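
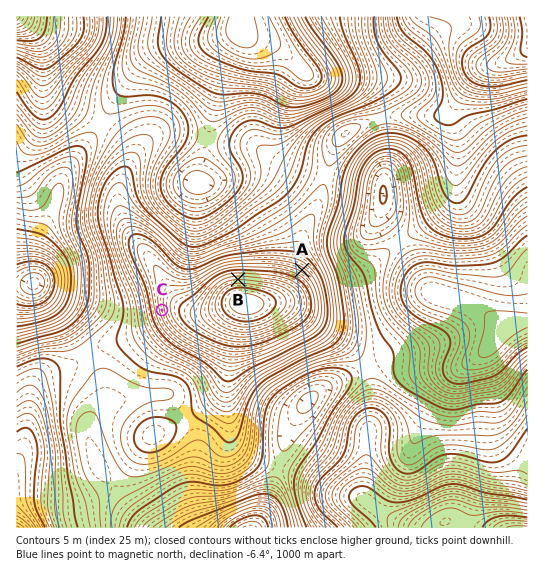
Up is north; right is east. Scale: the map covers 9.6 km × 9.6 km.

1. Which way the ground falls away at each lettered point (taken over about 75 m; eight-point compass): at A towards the NE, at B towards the N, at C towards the W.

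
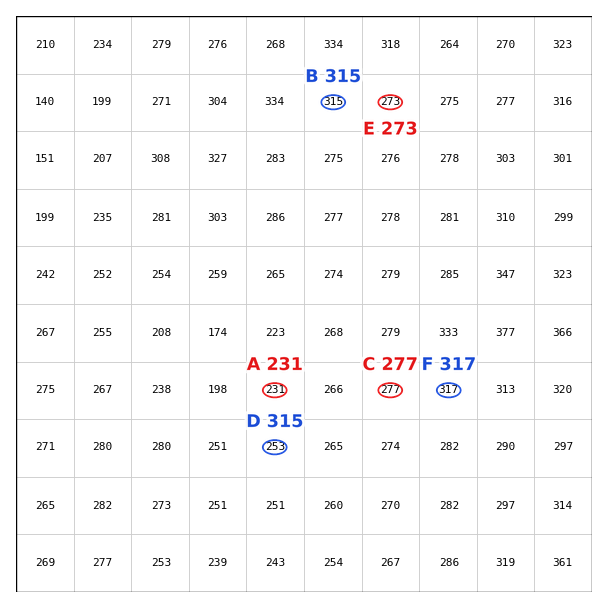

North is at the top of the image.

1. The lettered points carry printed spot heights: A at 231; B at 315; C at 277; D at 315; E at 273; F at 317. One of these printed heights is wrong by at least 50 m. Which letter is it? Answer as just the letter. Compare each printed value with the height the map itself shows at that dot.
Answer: D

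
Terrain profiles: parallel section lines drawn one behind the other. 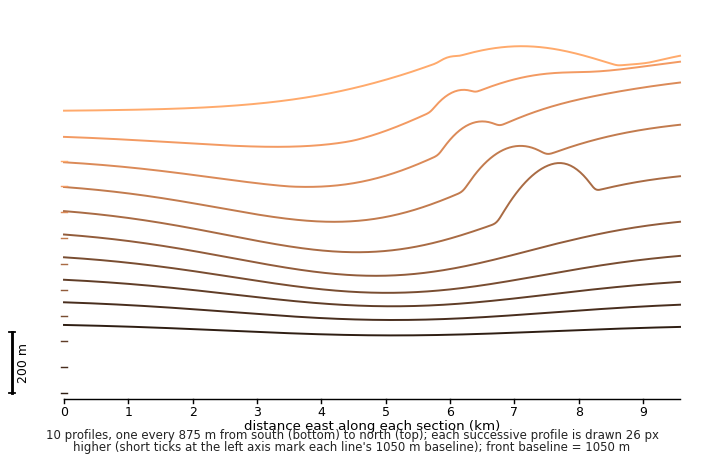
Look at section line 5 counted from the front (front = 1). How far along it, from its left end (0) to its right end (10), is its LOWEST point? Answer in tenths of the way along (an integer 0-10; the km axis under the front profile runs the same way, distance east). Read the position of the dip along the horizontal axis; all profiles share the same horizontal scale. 5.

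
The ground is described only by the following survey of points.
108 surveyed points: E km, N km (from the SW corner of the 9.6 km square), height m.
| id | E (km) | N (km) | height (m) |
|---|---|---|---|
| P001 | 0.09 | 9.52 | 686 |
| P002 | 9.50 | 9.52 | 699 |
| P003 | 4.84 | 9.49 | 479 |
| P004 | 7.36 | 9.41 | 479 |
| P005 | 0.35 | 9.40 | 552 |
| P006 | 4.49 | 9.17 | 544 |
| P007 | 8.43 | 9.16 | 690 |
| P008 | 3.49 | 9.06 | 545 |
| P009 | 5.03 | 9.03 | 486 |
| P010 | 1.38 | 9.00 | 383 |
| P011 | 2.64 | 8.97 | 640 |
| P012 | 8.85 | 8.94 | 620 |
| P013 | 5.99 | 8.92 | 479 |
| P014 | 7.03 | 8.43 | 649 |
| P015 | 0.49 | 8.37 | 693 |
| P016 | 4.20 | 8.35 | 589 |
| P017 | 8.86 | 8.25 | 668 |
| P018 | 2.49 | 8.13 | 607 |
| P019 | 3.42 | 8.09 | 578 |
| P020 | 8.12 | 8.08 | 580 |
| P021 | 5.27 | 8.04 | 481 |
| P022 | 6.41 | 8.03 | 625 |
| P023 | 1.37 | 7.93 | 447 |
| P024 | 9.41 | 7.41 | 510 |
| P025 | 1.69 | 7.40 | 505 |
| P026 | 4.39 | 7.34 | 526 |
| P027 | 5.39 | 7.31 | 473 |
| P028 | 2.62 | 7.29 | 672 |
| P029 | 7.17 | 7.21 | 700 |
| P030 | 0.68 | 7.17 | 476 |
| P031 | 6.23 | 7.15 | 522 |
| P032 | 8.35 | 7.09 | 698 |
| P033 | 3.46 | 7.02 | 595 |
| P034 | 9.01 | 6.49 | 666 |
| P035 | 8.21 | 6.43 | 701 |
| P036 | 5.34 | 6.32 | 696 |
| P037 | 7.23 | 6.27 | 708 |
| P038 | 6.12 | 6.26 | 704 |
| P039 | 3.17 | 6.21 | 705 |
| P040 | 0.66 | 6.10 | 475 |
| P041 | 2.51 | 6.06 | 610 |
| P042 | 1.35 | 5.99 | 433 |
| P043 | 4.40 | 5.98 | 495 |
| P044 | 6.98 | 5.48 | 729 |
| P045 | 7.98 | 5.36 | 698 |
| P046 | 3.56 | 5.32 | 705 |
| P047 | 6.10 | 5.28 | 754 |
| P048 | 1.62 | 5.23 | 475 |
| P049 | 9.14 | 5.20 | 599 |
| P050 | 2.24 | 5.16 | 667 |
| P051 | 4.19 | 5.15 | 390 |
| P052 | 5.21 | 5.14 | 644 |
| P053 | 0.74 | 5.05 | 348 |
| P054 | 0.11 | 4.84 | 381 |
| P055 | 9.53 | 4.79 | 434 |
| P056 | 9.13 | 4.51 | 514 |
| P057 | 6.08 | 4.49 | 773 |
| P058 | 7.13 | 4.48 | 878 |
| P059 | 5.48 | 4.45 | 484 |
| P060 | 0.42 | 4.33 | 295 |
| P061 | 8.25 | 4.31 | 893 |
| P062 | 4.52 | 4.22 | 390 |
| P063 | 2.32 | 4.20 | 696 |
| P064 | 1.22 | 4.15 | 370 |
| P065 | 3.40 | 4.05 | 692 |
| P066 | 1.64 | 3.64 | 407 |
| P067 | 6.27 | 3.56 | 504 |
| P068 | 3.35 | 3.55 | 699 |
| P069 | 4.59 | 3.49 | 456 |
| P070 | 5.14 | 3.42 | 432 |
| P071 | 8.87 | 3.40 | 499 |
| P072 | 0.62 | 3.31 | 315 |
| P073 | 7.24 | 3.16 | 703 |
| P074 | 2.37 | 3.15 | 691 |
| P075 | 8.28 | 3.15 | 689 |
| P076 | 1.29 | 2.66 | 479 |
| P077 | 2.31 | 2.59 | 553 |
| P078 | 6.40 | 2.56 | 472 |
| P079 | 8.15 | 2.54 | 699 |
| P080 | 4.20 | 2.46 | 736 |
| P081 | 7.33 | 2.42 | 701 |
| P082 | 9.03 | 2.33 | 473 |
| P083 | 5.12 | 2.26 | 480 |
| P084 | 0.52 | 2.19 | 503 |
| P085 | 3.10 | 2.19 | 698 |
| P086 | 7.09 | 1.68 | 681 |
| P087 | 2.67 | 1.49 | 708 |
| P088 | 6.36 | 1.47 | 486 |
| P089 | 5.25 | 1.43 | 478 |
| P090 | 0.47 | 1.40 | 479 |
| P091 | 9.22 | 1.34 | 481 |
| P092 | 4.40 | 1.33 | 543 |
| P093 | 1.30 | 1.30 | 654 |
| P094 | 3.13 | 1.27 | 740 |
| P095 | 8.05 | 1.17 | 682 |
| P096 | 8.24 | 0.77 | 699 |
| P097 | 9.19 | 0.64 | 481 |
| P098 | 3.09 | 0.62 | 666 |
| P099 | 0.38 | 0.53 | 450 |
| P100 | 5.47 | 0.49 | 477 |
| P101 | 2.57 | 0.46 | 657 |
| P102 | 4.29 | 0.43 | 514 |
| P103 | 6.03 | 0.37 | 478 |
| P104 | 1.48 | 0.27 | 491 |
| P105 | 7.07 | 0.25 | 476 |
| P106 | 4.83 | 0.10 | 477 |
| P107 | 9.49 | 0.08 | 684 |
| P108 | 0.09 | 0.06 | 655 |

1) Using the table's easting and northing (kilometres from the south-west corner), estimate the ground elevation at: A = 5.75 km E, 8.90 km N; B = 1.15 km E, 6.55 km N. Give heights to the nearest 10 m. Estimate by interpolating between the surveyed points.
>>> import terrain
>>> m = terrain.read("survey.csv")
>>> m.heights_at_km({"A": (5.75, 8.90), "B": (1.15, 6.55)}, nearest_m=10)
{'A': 480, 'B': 470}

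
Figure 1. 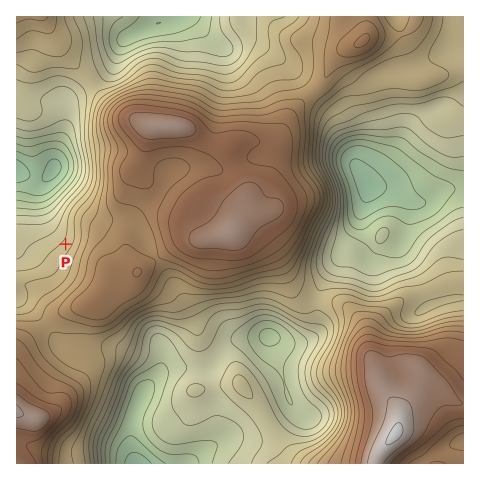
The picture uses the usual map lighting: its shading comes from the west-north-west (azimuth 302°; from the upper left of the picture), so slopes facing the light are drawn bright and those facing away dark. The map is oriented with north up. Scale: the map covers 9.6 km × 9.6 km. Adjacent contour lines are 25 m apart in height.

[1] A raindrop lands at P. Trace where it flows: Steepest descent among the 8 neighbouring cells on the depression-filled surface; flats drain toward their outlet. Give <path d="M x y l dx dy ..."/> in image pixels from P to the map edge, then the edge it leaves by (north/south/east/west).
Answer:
<path d="M66 244l-19-19-1-16-1-1 0-23-4-2-6-5-3 0-5-3-3 0-7-2"/>
exit: west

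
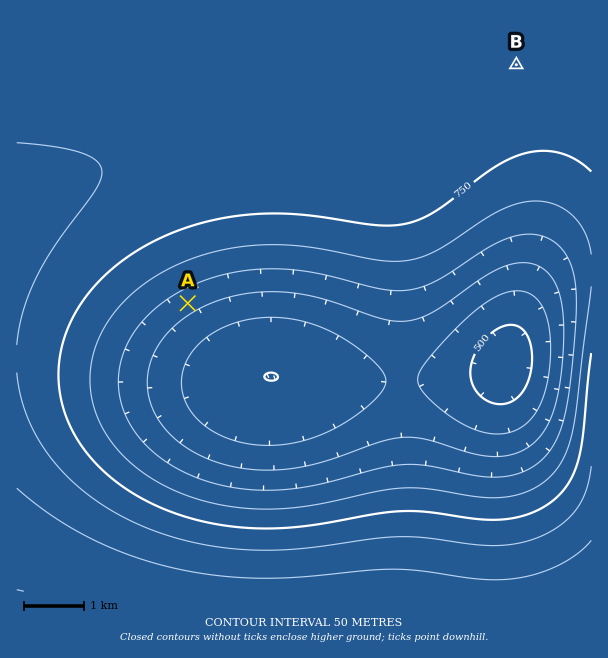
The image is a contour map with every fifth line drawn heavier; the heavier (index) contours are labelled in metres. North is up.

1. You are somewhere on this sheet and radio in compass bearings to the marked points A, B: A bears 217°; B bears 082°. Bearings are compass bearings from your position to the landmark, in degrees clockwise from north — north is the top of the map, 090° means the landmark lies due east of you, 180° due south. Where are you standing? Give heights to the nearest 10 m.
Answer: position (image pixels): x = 350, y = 88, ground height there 790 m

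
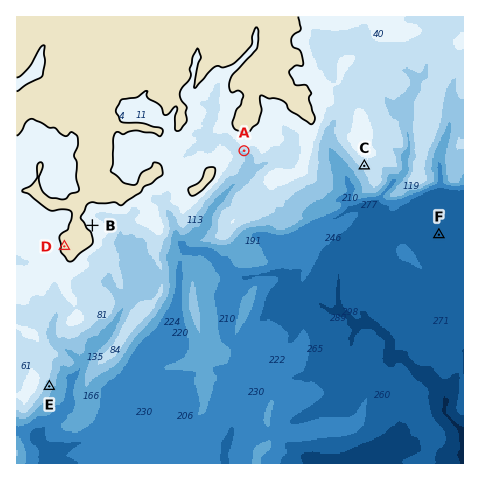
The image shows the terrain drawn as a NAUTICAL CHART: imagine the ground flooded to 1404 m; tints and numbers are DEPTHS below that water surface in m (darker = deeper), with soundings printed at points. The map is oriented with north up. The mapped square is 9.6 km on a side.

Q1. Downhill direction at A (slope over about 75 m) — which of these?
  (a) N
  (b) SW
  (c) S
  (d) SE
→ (c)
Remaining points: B NE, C SW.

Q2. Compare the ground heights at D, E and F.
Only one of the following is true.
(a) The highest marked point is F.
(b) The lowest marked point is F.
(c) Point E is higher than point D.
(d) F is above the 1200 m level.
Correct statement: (b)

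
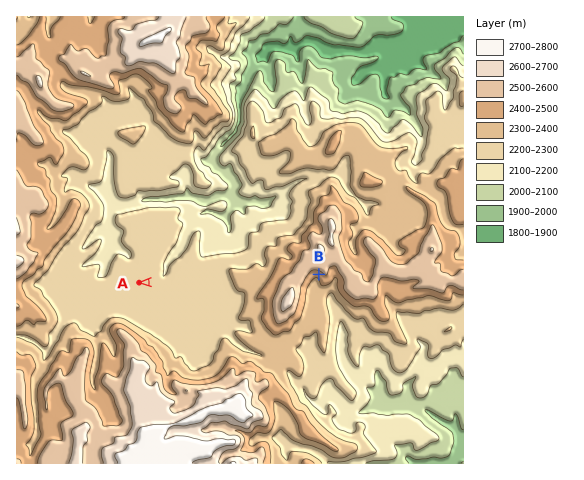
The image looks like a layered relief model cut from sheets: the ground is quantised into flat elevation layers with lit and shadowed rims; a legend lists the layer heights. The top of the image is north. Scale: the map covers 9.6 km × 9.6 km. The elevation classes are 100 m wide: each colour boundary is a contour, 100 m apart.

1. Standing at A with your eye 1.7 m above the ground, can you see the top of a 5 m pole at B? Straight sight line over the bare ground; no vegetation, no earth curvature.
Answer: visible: false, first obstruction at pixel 269 277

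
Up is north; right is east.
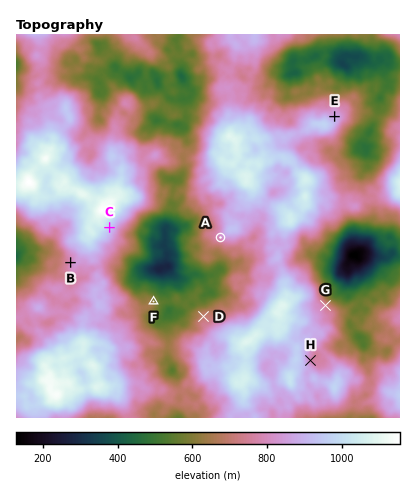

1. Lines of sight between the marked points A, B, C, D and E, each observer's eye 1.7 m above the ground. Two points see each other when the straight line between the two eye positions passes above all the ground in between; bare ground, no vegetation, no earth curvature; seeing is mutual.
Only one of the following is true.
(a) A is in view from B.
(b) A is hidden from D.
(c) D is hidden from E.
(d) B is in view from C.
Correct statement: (c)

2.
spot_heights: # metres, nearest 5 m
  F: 610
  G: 740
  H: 795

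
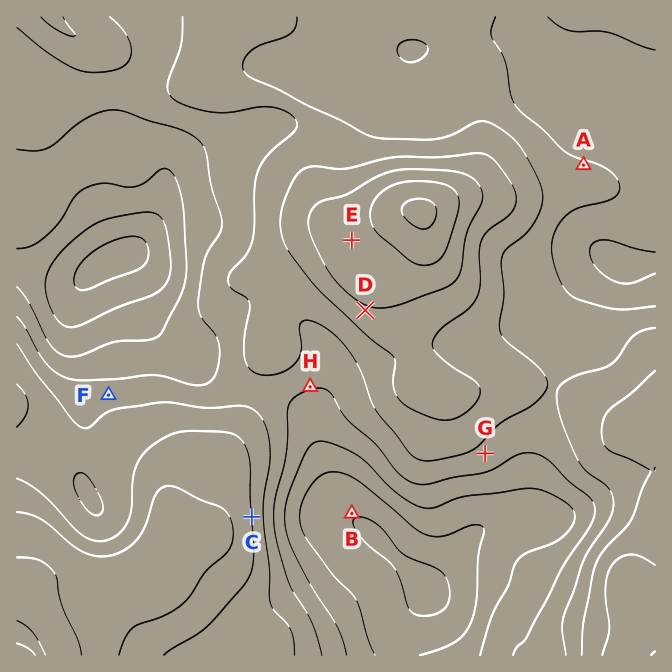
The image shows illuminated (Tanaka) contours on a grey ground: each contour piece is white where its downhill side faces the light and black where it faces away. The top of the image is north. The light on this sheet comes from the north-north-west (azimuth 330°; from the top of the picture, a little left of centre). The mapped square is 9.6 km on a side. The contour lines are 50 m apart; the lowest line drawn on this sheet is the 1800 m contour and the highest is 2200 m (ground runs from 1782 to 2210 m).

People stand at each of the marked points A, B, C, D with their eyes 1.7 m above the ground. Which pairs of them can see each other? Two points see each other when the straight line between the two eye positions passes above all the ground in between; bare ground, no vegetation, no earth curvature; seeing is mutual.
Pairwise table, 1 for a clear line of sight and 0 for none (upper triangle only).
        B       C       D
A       0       0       0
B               1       0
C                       1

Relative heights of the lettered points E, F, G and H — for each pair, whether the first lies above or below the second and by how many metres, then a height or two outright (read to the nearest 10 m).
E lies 190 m above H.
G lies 160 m below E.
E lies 160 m above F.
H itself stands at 1950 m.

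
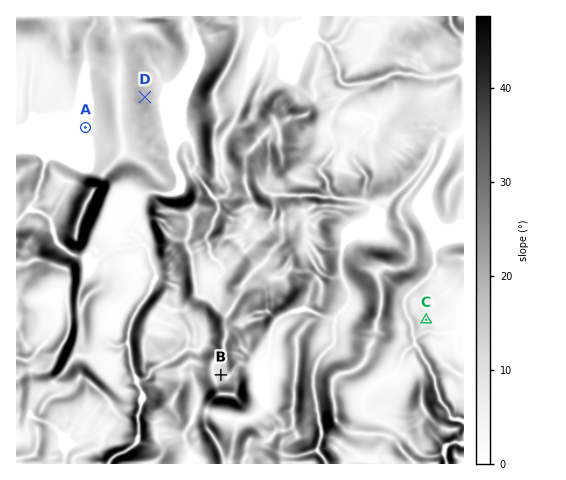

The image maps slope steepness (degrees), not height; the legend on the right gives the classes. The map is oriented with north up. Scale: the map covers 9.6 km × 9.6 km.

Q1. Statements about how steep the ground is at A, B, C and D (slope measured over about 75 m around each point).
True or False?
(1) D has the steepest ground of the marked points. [True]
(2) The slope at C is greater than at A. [True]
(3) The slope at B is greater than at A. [True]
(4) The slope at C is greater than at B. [False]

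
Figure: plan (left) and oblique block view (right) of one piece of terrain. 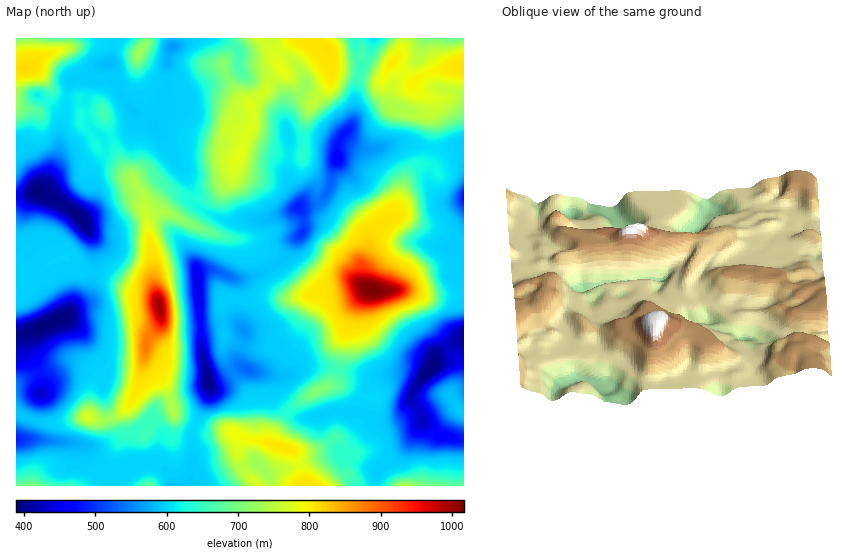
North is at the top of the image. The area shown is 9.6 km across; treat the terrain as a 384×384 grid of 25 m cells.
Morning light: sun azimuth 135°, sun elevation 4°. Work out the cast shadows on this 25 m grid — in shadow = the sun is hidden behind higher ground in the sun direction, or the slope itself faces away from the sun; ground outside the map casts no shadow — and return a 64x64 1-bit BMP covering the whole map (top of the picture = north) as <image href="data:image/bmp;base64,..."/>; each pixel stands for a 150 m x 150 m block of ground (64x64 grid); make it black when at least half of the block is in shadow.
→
<image width="64" height="64" href="data:image/bmp;base64,Qk0+AgAAAAAAAD4AAAAoAAAAQAAAAEAAAAABAAEAAAAAAAACAAATCwAAEwsAAAIAAAAAAAAA////AAAAAAD/wOAEDgAf//+B8ABPgB///gHADh+CP//4A4AeHAA//vACAD4AAH///wAAPgAAf//+AAB8A/D//+AAAHx//cP8AAAA////A/gLgAD///wD+D/ODP/+cAH4f/8M//8AAfh//wz//4AB8H//gf/v4AD8f/+B///wAP7//4H///gA////gP//+AD////A/P/wAP///8D4P/AA/v//wPg/8AB5///AeH94AAD//+B4fHwAAP//8HjAeAAA///weAD4AAD///B4AGAAAH//8HgAAgAAP//weA4HAAAf//h4H4eAAB//+H//z4YAH//wf////wAf//B+///+AD//8PD///wAP//gQf//+YB//+AB///jgH//4AH//8EA///gAf//gAD//+AH//+AAP//4D///8AA///AZ///4AD//8AD///wAP//wAD///wA///AMP///gD//wBwf///AP//APj///8A//+A+P///wD//8H4f///AP//4fh///+A///j+j///8CP/8P7B///AAf/B/gH//gAAfgP/AP/wAAB4A/8Az/AAAGAH/wBj+AAAZAf/gCAcAAwMB/+AMBwADAwH//AwGAAAfA//+Dg4AAAwD//8HDzAAAAH//wYPGAAAEf/+AA+OAAA4/78AD4+AADj//wAfx//AfP/+AB/n//h+f/jAH/fw=="/>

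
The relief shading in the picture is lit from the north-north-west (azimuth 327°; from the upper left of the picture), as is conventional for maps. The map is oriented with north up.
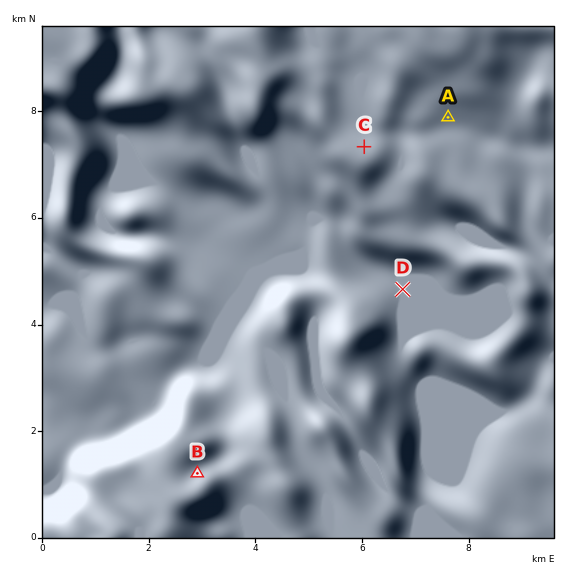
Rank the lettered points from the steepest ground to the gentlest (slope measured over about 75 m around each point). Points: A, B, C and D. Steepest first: B C A D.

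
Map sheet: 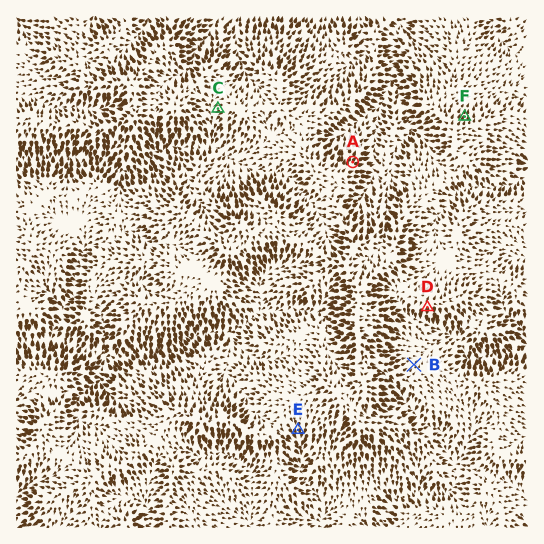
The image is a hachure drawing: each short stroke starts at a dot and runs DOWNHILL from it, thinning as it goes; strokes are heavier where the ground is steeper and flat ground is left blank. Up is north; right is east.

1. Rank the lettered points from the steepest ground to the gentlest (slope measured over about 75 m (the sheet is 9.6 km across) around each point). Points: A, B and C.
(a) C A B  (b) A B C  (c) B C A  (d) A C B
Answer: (d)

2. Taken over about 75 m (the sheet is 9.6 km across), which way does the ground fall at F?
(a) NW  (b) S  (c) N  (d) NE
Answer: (c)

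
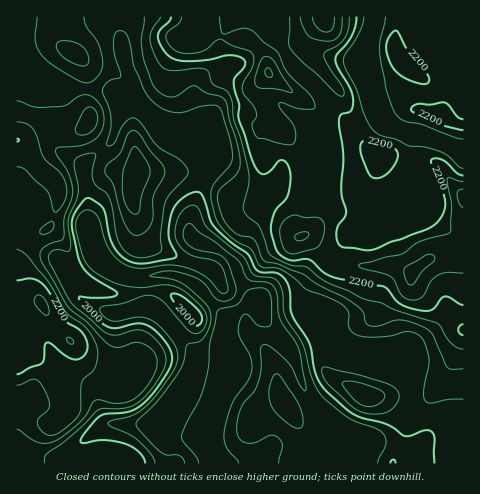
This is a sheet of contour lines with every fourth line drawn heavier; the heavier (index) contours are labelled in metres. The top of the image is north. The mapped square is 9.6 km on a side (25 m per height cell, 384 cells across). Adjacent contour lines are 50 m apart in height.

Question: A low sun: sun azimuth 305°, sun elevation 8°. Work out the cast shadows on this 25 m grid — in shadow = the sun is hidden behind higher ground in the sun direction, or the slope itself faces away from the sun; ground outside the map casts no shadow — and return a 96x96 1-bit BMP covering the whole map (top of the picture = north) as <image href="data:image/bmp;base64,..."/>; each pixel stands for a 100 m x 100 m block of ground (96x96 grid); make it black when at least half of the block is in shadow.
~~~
<image width="96" height="96" href="data:image/bmp;base64,Qk2+BAAAAAAAAD4AAAAoAAAAYAAAAGAAAAABAAEAAAAAAIAEAAATCwAAEwsAAAIAAAAAAAAA////AAAAAAAAAAAeAAAAAAAAAAAD/8AAAEAAAAAAAAAD/+AAA+AAAAAAAAAD//gAD/AAAAAAAAAD//4D//AAAAAAAAAB//////AAAAAAAAAA//////AAAAAAAAAAf/////AAAAAAAAAAP/////gAAgAPgAAAH/////gABwAf4AAAD/////gADgAf4AAAB/////gADAAf8AAAB/////wACAAP8AAAB4P///wAAAAH4AAABgD///wAAAAAwAAABAA///gAAAAAAAB4AAAf//gAAAAAAAD4AAAf//AAAAAAAAD4AAAP//AAAAAAAABwAAAH//AAAAAAAAAwAEAH//AAAAAAAAAAA/AD/nAAAAAAAAAAB/AD/n+AAAAAAAAAB/AB/H/AAAAAAAAAB+AB+P+AAAAAAAAAA+AA4f+AAAAAAAAAA8AAA/8AAAAGAAAAAYAAA/8AAAAPgAAAAAAAA/4AAAAHwAAAAAAAAfwAAAABwAAAAAAAAfwAAAAAAAAAfAAAAfwAAAAAAAAA/w+AAf/wAAAAAEAB/z/gAP/wAAAAAHAB/v/wAA/wAAAAAPAB/H/wAA/wAAAAA/AB+AAAAAfgAAAAB/AB8AAAAgf+AAAAB/AB4AAAHwe/AAAAA/AB4AAD/w8fgAAAA/gB4D4f/g4PwgAAAfgB4f5//A4HzwAAAPAD4/x/8AAHvwAAACAP5/h/4AADPwAAAAAP//gfwAAAHwAAAAAP//ADH4AAH4AAAAAP//AAf8AAD/gAAAAH//AB/8AAA/gAAAAD//AD/8AAAfwAAAAA//AH/4AAAPwAAAAAf/AP/4AAAHgAAAAAf/AP/wAAAAMAAAAAf/Af/wAAAAOAAAAAf+AP/wAAAAEAAAAAf+AP/wAAAAAAAAAAf+A//gAAAAAAAAAAP8A//gAAAAAAAAAAP4A//gAAAAAAAAAAPwA//gAAAAYAAAAAPwA/+AAAAAcAAAAAPgAfgAAAAA8DgAAAPgAfAAAAAA8D4AAAPAAMAAACAA8D8AAAHAAAAAADAA8B8AAADAAAAAAAAA8B8AAADwAAAAAAAA4A8AAAD8AAAAAAAAYAAAAGD/gAAAAAAAYAAAAMB/wAAAAABAQAAAAIA/wAAAAAHAAAAAEAAf4AAAAAHAAAAAAAAP4AAAAAAAAAAAAAAP4AAAAAAAAAAAAAAHwAAAAAAAAOAAAAAHwAAAAAAAA8AAAAAHgADgAAAAB8AAAAADAABAAAAAH4AAAAAAAAAAAAAAH4AAAAAAAAAAAAAAPwAAAAABAAAAAAAAPgAAAAAHwAAAAAAAPgAAAAAPwAAAAAAAPgAAAAAPwAAAAA4APgAAAAAPwABwAB4Af8AAAAAPgAD8AB4A/+AAAAAHgAH/ABwA/+AAAAAHgAH/wAgB/+AAAAAHAAD/wAAB/+AAAAACAAADgAAD/+AAAAAAAAAAAAAD/8AAAAAAAAAAAAAD/8AAAAAAAAAAAAAB/8AAAAAAAAAAAAAB/8AAAAAAAAAAAAAB/4AAAAAAAAAAAAAB/4AAAAAAAAAAAAAB/wAAA="/>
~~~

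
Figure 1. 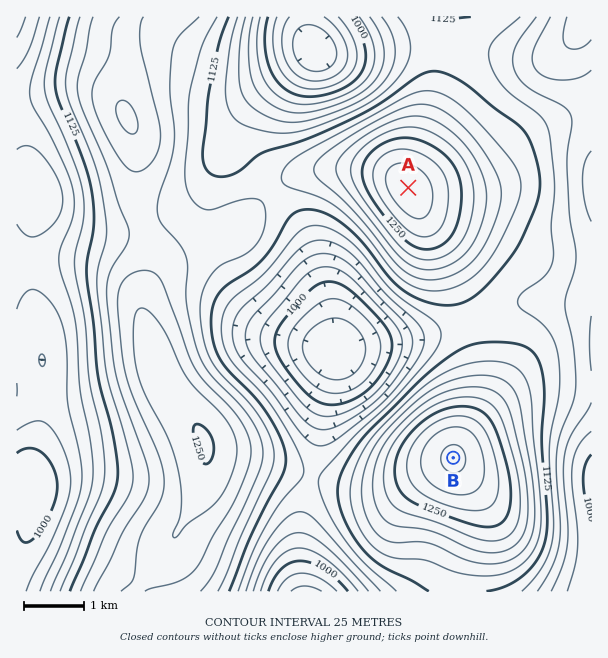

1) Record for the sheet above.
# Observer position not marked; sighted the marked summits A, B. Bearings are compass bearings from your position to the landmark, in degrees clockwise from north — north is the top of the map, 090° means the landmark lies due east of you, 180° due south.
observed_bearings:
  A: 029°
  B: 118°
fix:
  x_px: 303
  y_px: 378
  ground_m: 980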